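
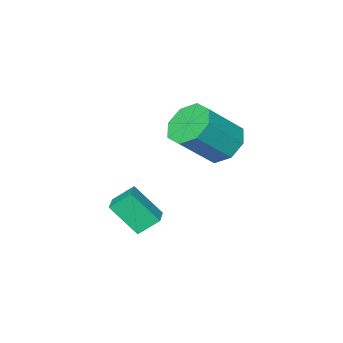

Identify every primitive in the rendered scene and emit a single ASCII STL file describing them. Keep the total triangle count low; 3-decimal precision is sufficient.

solid 
facet normal -0.696 -0.689 -0.203
outer loop
vertex 2.542 2.22 -1.63
vertex 1.946 3.193 -2.891
vertex 3.232 1.731 -2.334
endloop
endfacet
facet normal 0.351 -0.572 0.741
outer loop
vertex 3.934 2.427 -2.129
vertex 2.542 2.22 -1.63
vertex 3.232 1.731 -2.334
endloop
endfacet
facet normal -0.696 -0.689 -0.202
outer loop
vertex 3.232 1.731 -2.334
vertex 1.946 3.193 -2.891
vertex 2.635 2.703 -3.594
endloop
endfacet
facet normal 0.627 -0.444 -0.640
outer loop
vertex 2.635 2.703 -3.594
vertex 3.934 2.427 -2.129
vertex 3.232 1.731 -2.334
endloop
endfacet
facet normal -0.627 0.444 0.639
outer loop
vertex 2.542 2.22 -1.63
vertex 2.648 3.889 -2.686
vertex 1.946 3.193 -2.891
endloop
endfacet
facet normal 0.351 -0.571 0.742
outer loop
vertex 3.245 2.917 -1.426
vertex 2.542 2.22 -1.63
vertex 3.934 2.427 -2.129
endloop
endfacet
facet normal -0.627 0.445 0.640
outer loop
vertex 3.245 2.917 -1.426
vertex 2.648 3.889 -2.686
vertex 2.542 2.22 -1.63
endloop
endfacet
facet normal -0.350 0.572 -0.742
outer loop
vertex 1.946 3.193 -2.891
vertex 2.648 3.889 -2.686
vertex 2.635 2.703 -3.594
endloop
endfacet
facet normal 0.627 -0.445 -0.640
outer loop
vertex 3.338 3.4 -3.39
vertex 3.934 2.427 -2.129
vertex 2.635 2.703 -3.594
endloop
endfacet
facet normal -0.351 0.572 -0.741
outer loop
vertex 2.635 2.703 -3.594
vertex 2.648 3.889 -2.686
vertex 3.338 3.4 -3.39
endloop
endfacet
facet normal 0.696 0.689 0.202
outer loop
vertex 3.338 3.4 -3.39
vertex 3.245 2.917 -1.426
vertex 3.934 2.427 -2.129
endloop
endfacet
facet normal 0.695 0.690 0.203
outer loop
vertex 2.648 3.889 -2.686
vertex 3.245 2.917 -1.426
vertex 3.338 3.4 -3.39
endloop
endfacet
facet normal -0.696 0.148 -0.702
outer loop
vertex 0.443 4.429 -0.119
vertex -0.301 4.064 0.542
vertex 0.113 5.018 0.332
endloop
endfacet
facet normal 0.591 0.672 -0.445
outer loop
vertex 0.443 4.429 -0.119
vertex 0.113 5.018 0.332
vertex 1.905 4.121 1.357
endloop
endfacet
facet normal 0.591 0.673 -0.444
outer loop
vertex 1.905 4.121 1.357
vertex 0.113 5.018 0.332
vertex 1.574 4.709 1.808
endloop
endfacet
facet normal 0.696 -0.147 0.703
outer loop
vertex 1.905 4.121 1.357
vertex 1.574 4.709 1.808
vertex 1.161 3.756 2.018
endloop
endfacet
facet normal -0.696 0.148 -0.702
outer loop
vertex 0.113 5.018 0.332
vertex -0.301 4.064 0.542
vertex -0.46 5.047 0.906
endloop
endfacet
facet normal 0.129 0.988 0.079
outer loop
vertex 0.113 5.018 0.332
vertex -0.46 5.047 0.906
vertex 1.574 4.709 1.808
endloop
endfacet
facet normal 0.129 0.988 0.079
outer loop
vertex 1.574 4.709 1.808
vertex -0.46 5.047 0.906
vertex 1.002 4.738 2.381
endloop
endfacet
facet normal 0.696 -0.147 0.703
outer loop
vertex 1.574 4.709 1.808
vertex 1.002 4.738 2.381
vertex 1.161 3.756 2.018
endloop
endfacet
facet normal -0.696 0.148 -0.703
outer loop
vertex -0.46 5.047 0.906
vertex -0.301 4.064 0.542
vertex -0.94 4.501 1.266
endloop
endfacet
facet normal -0.408 0.725 0.556
outer loop
vertex -0.46 5.047 0.906
vertex -0.94 4.501 1.266
vertex 1.002 4.738 2.381
endloop
endfacet
facet normal -0.407 0.725 0.555
outer loop
vertex 1.002 4.738 2.381
vertex -0.94 4.501 1.266
vertex 0.522 4.192 2.742
endloop
endfacet
facet normal 0.696 -0.147 0.703
outer loop
vertex 1.002 4.738 2.381
vertex 0.522 4.192 2.742
vertex 1.161 3.756 2.018
endloop
endfacet
facet normal -0.696 0.146 -0.703
outer loop
vertex -0.94 4.501 1.266
vertex -0.301 4.064 0.542
vertex -1.045 3.699 1.203
endloop
endfacet
facet normal -0.706 0.037 0.707
outer loop
vertex -0.94 4.501 1.266
vertex -1.045 3.699 1.203
vertex 0.522 4.192 2.742
endloop
endfacet
facet normal -0.706 0.037 0.707
outer loop
vertex 0.522 4.192 2.742
vertex -1.045 3.699 1.203
vertex 0.417 3.391 2.679
endloop
endfacet
facet normal 0.696 -0.147 0.703
outer loop
vertex 0.522 4.192 2.742
vertex 0.417 3.391 2.679
vertex 1.161 3.756 2.018
endloop
endfacet
facet normal -0.696 0.147 -0.703
outer loop
vertex -1.045 3.699 1.203
vertex -0.301 4.064 0.542
vertex -0.714 3.111 0.752
endloop
endfacet
facet normal -0.591 -0.673 0.445
outer loop
vertex -1.045 3.699 1.203
vertex -0.714 3.111 0.752
vertex 0.417 3.391 2.679
endloop
endfacet
facet normal -0.592 -0.672 0.445
outer loop
vertex 0.417 3.391 2.679
vertex -0.714 3.111 0.752
vertex 0.747 2.802 2.228
endloop
endfacet
facet normal 0.696 -0.148 0.702
outer loop
vertex 0.417 3.391 2.679
vertex 0.747 2.802 2.228
vertex 1.161 3.756 2.018
endloop
endfacet
facet normal -0.696 0.147 -0.703
outer loop
vertex -0.714 3.111 0.752
vertex -0.301 4.064 0.542
vertex -0.142 3.082 0.179
endloop
endfacet
facet normal -0.129 -0.988 -0.079
outer loop
vertex -0.714 3.111 0.752
vertex -0.142 3.082 0.179
vertex 0.747 2.802 2.228
endloop
endfacet
facet normal -0.129 -0.988 -0.079
outer loop
vertex 0.747 2.802 2.228
vertex -0.142 3.082 0.179
vertex 1.32 2.773 1.654
endloop
endfacet
facet normal 0.696 -0.148 0.702
outer loop
vertex 0.747 2.802 2.228
vertex 1.32 2.773 1.654
vertex 1.161 3.756 2.018
endloop
endfacet
facet normal -0.696 0.147 -0.703
outer loop
vertex -0.142 3.082 0.179
vertex -0.301 4.064 0.542
vertex 0.338 3.628 -0.182
endloop
endfacet
facet normal 0.407 -0.725 -0.555
outer loop
vertex -0.142 3.082 0.179
vertex 0.338 3.628 -0.182
vertex 1.32 2.773 1.654
endloop
endfacet
facet normal 0.408 -0.725 -0.556
outer loop
vertex 1.32 2.773 1.654
vertex 0.338 3.628 -0.182
vertex 1.8 3.319 1.294
endloop
endfacet
facet normal 0.696 -0.148 0.703
outer loop
vertex 1.32 2.773 1.654
vertex 1.8 3.319 1.294
vertex 1.161 3.756 2.018
endloop
endfacet
facet normal -0.696 0.147 -0.703
outer loop
vertex 0.338 3.628 -0.182
vertex -0.301 4.064 0.542
vertex 0.443 4.429 -0.119
endloop
endfacet
facet normal 0.706 -0.037 -0.707
outer loop
vertex 0.338 3.628 -0.182
vertex 0.443 4.429 -0.119
vertex 1.8 3.319 1.294
endloop
endfacet
facet normal 0.706 -0.037 -0.707
outer loop
vertex 1.8 3.319 1.294
vertex 0.443 4.429 -0.119
vertex 1.905 4.121 1.357
endloop
endfacet
facet normal 0.696 -0.146 0.703
outer loop
vertex 1.8 3.319 1.294
vertex 1.905 4.121 1.357
vertex 1.161 3.756 2.018
endloop
endfacet

endsolid


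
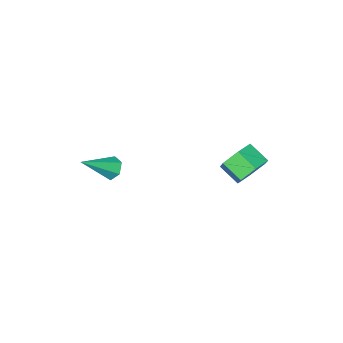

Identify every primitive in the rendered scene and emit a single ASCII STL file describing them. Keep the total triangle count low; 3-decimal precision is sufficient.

solid 
facet normal -0.826 0.099 -0.555
outer loop
vertex 1.644 -3.078 -4.009
vertex 1.323 -2.761 -3.474
vertex 1.682 -2.382 -3.941
endloop
endfacet
facet normal 0.776 0.019 -0.631
outer loop
vertex 1.644 -3.078 -4.009
vertex 1.682 -2.382 -3.941
vertex 2.977 -2.959 -2.366
endloop
endfacet
facet normal -0.826 0.100 -0.554
outer loop
vertex 1.682 -2.382 -3.941
vertex 1.323 -2.761 -3.474
vertex 1.361 -2.065 -3.405
endloop
endfacet
facet normal 0.552 0.819 -0.154
outer loop
vertex 1.682 -2.382 -3.941
vertex 1.361 -2.065 -3.405
vertex 2.977 -2.959 -2.366
endloop
endfacet
facet normal -0.827 0.100 -0.553
outer loop
vertex 1.361 -2.065 -3.405
vertex 1.323 -2.761 -3.474
vertex 1.003 -2.443 -2.938
endloop
endfacet
facet normal 0.017 0.771 0.637
outer loop
vertex 1.361 -2.065 -3.405
vertex 1.003 -2.443 -2.938
vertex 2.977 -2.959 -2.366
endloop
endfacet
facet normal -0.827 0.100 -0.553
outer loop
vertex 1.003 -2.443 -2.938
vertex 1.323 -2.761 -3.474
vertex 0.965 -3.139 -3.007
endloop
endfacet
facet normal -0.296 -0.078 0.952
outer loop
vertex 1.003 -2.443 -2.938
vertex 0.965 -3.139 -3.007
vertex 2.977 -2.959 -2.366
endloop
endfacet
facet normal -0.827 0.099 -0.553
outer loop
vertex 0.965 -3.139 -3.007
vertex 1.323 -2.761 -3.474
vertex 1.285 -3.456 -3.542
endloop
endfacet
facet normal -0.073 -0.877 0.476
outer loop
vertex 0.965 -3.139 -3.007
vertex 1.285 -3.456 -3.542
vertex 2.977 -2.959 -2.366
endloop
endfacet
facet normal -0.826 0.099 -0.555
outer loop
vertex 1.285 -3.456 -3.542
vertex 1.323 -2.761 -3.474
vertex 1.644 -3.078 -4.009
endloop
endfacet
facet normal 0.463 -0.829 -0.315
outer loop
vertex 1.285 -3.456 -3.542
vertex 1.644 -3.078 -4.009
vertex 2.977 -2.959 -2.366
endloop
endfacet
facet normal -0.253 0.815 -0.522
outer loop
vertex -3.414 1.021 -4.116
vertex -4.123 1.255 -3.407
vertex -3.162 1.614 -3.312
endloop
endfacet
facet normal 0.936 0.070 -0.345
outer loop
vertex -3.414 1.021 -4.116
vertex -3.162 1.614 -3.312
vertex -3.087 -0.03 -3.442
endloop
endfacet
facet normal 0.936 0.070 -0.344
outer loop
vertex -3.087 -0.03 -3.442
vertex -3.162 1.614 -3.312
vertex -2.836 0.564 -2.638
endloop
endfacet
facet normal 0.252 -0.814 0.523
outer loop
vertex -3.087 -0.03 -3.442
vertex -2.836 0.564 -2.638
vertex -3.797 0.205 -2.733
endloop
endfacet
facet normal -0.252 0.814 -0.523
outer loop
vertex -3.162 1.614 -3.312
vertex -4.123 1.255 -3.407
vertex -3.872 1.849 -2.603
endloop
endfacet
facet normal 0.679 0.534 0.503
outer loop
vertex -3.162 1.614 -3.312
vertex -3.872 1.849 -2.603
vertex -2.836 0.564 -2.638
endloop
endfacet
facet normal 0.679 0.534 0.504
outer loop
vertex -2.836 0.564 -2.638
vertex -3.872 1.849 -2.603
vertex -3.546 0.798 -1.93
endloop
endfacet
facet normal 0.253 -0.814 0.522
outer loop
vertex -2.836 0.564 -2.638
vertex -3.546 0.798 -1.93
vertex -3.797 0.205 -2.733
endloop
endfacet
facet normal -0.252 0.814 -0.523
outer loop
vertex -3.872 1.849 -2.603
vertex -4.123 1.255 -3.407
vertex -4.833 1.49 -2.698
endloop
endfacet
facet normal -0.257 0.463 0.848
outer loop
vertex -3.872 1.849 -2.603
vertex -4.833 1.49 -2.698
vertex -3.546 0.798 -1.93
endloop
endfacet
facet normal -0.257 0.464 0.848
outer loop
vertex -3.546 0.798 -1.93
vertex -4.833 1.49 -2.698
vertex -4.506 0.439 -2.024
endloop
endfacet
facet normal 0.253 -0.814 0.522
outer loop
vertex -3.546 0.798 -1.93
vertex -4.506 0.439 -2.024
vertex -3.797 0.205 -2.733
endloop
endfacet
facet normal -0.252 0.814 -0.523
outer loop
vertex -4.833 1.49 -2.698
vertex -4.123 1.255 -3.407
vertex -5.084 0.896 -3.502
endloop
endfacet
facet normal -0.936 -0.070 0.344
outer loop
vertex -4.833 1.49 -2.698
vertex -5.084 0.896 -3.502
vertex -4.506 0.439 -2.024
endloop
endfacet
facet normal -0.936 -0.069 0.345
outer loop
vertex -4.506 0.439 -2.024
vertex -5.084 0.896 -3.502
vertex -4.758 -0.154 -2.828
endloop
endfacet
facet normal 0.253 -0.815 0.522
outer loop
vertex -4.506 0.439 -2.024
vertex -4.758 -0.154 -2.828
vertex -3.797 0.205 -2.733
endloop
endfacet
facet normal -0.253 0.814 -0.522
outer loop
vertex -5.084 0.896 -3.502
vertex -4.123 1.255 -3.407
vertex -4.374 0.662 -4.21
endloop
endfacet
facet normal -0.679 -0.534 -0.504
outer loop
vertex -5.084 0.896 -3.502
vertex -4.374 0.662 -4.21
vertex -4.758 -0.154 -2.828
endloop
endfacet
facet normal -0.680 -0.533 -0.504
outer loop
vertex -4.758 -0.154 -2.828
vertex -4.374 0.662 -4.21
vertex -4.048 -0.389 -3.537
endloop
endfacet
facet normal 0.252 -0.814 0.523
outer loop
vertex -4.758 -0.154 -2.828
vertex -4.048 -0.389 -3.537
vertex -3.797 0.205 -2.733
endloop
endfacet
facet normal -0.253 0.814 -0.522
outer loop
vertex -4.374 0.662 -4.21
vertex -4.123 1.255 -3.407
vertex -3.414 1.021 -4.116
endloop
endfacet
facet normal 0.256 -0.464 -0.848
outer loop
vertex -4.374 0.662 -4.21
vertex -3.414 1.021 -4.116
vertex -4.048 -0.389 -3.537
endloop
endfacet
facet normal 0.257 -0.464 -0.848
outer loop
vertex -4.048 -0.389 -3.537
vertex -3.414 1.021 -4.116
vertex -3.087 -0.03 -3.442
endloop
endfacet
facet normal 0.252 -0.814 0.523
outer loop
vertex -4.048 -0.389 -3.537
vertex -3.087 -0.03 -3.442
vertex -3.797 0.205 -2.733
endloop
endfacet

endsolid


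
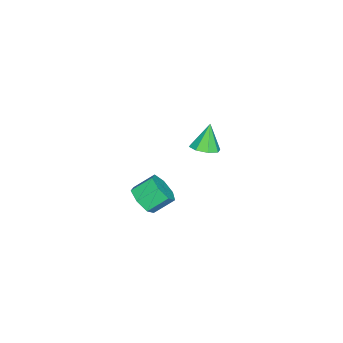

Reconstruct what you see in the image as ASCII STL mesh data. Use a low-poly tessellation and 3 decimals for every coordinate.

solid 
facet normal 0.426 -0.033 -0.904
outer loop
vertex 2.528 0.411 2.163
vertex 1.904 0.016 1.883
vertex 2.098 0.778 1.947
endloop
endfacet
facet normal 0.320 0.730 0.604
outer loop
vertex 2.528 0.411 2.163
vertex 2.098 0.778 1.947
vertex 1.256 0.064 3.257
endloop
endfacet
facet normal 0.426 -0.033 -0.904
outer loop
vertex 2.098 0.778 1.947
vertex 1.904 0.016 1.883
vertex 1.555 0.699 1.694
endloop
endfacet
facet normal -0.279 0.907 0.315
outer loop
vertex 2.098 0.778 1.947
vertex 1.555 0.699 1.694
vertex 1.256 0.064 3.257
endloop
endfacet
facet normal 0.425 -0.033 -0.904
outer loop
vertex 1.555 0.699 1.694
vertex 1.904 0.016 1.883
vertex 1.216 0.219 1.552
endloop
endfacet
facet normal -0.824 0.561 0.070
outer loop
vertex 1.555 0.699 1.694
vertex 1.216 0.219 1.552
vertex 1.256 0.064 3.257
endloop
endfacet
facet normal 0.426 -0.032 -0.904
outer loop
vertex 1.216 0.219 1.552
vertex 1.904 0.016 1.883
vertex 1.28 -0.38 1.603
endloop
endfacet
facet normal -0.994 -0.105 0.014
outer loop
vertex 1.216 0.219 1.552
vertex 1.28 -0.38 1.603
vertex 1.256 0.064 3.257
endloop
endfacet
facet normal 0.426 -0.032 -0.904
outer loop
vertex 1.28 -0.38 1.603
vertex 1.904 0.016 1.883
vertex 1.709 -0.747 1.818
endloop
endfacet
facet normal -0.690 -0.702 0.178
outer loop
vertex 1.28 -0.38 1.603
vertex 1.709 -0.747 1.818
vertex 1.256 0.064 3.257
endloop
endfacet
facet normal 0.426 -0.032 -0.904
outer loop
vertex 1.709 -0.747 1.818
vertex 1.904 0.016 1.883
vertex 2.252 -0.668 2.071
endloop
endfacet
facet normal -0.090 -0.879 0.467
outer loop
vertex 1.709 -0.747 1.818
vertex 2.252 -0.668 2.071
vertex 1.256 0.064 3.257
endloop
endfacet
facet normal 0.426 -0.032 -0.904
outer loop
vertex 2.252 -0.668 2.071
vertex 1.904 0.016 1.883
vertex 2.591 -0.188 2.214
endloop
endfacet
facet normal 0.456 -0.534 0.712
outer loop
vertex 2.252 -0.668 2.071
vertex 2.591 -0.188 2.214
vertex 1.256 0.064 3.257
endloop
endfacet
facet normal 0.426 -0.032 -0.904
outer loop
vertex 2.591 -0.188 2.214
vertex 1.904 0.016 1.883
vertex 2.528 0.411 2.163
endloop
endfacet
facet normal 0.626 0.131 0.769
outer loop
vertex 2.591 -0.188 2.214
vertex 2.528 0.411 2.163
vertex 1.256 0.064 3.257
endloop
endfacet
facet normal 0.458 -0.665 -0.591
outer loop
vertex 1.65 -3.713 -3.822
vertex 0.878 -3.722 -4.41
vertex 1.66 -3.15 -4.448
endloop
endfacet
facet normal 0.889 0.333 0.314
outer loop
vertex 1.65 -3.713 -3.822
vertex 1.66 -3.15 -4.448
vertex 1.014 -2.788 -3.002
endloop
endfacet
facet normal 0.889 0.334 0.314
outer loop
vertex 1.014 -2.788 -3.002
vertex 1.66 -3.15 -4.448
vertex 1.024 -2.226 -3.628
endloop
endfacet
facet normal -0.458 0.665 0.590
outer loop
vertex 1.014 -2.788 -3.002
vertex 1.024 -2.226 -3.628
vertex 0.242 -2.798 -3.59
endloop
endfacet
facet normal 0.458 -0.665 -0.590
outer loop
vertex 1.66 -3.15 -4.448
vertex 0.878 -3.722 -4.41
vertex 1.082 -3.018 -5.045
endloop
endfacet
facet normal 0.564 0.730 -0.385
outer loop
vertex 1.66 -3.15 -4.448
vertex 1.082 -3.018 -5.045
vertex 1.024 -2.226 -3.628
endloop
endfacet
facet normal 0.564 0.730 -0.385
outer loop
vertex 1.024 -2.226 -3.628
vertex 1.082 -3.018 -5.045
vertex 0.446 -2.094 -4.225
endloop
endfacet
facet normal -0.458 0.665 0.590
outer loop
vertex 1.024 -2.226 -3.628
vertex 0.446 -2.094 -4.225
vertex 0.242 -2.798 -3.59
endloop
endfacet
facet normal 0.458 -0.665 -0.590
outer loop
vertex 1.082 -3.018 -5.045
vertex 0.878 -3.722 -4.41
vertex 0.35 -3.416 -5.164
endloop
endfacet
facet normal -0.185 0.578 -0.795
outer loop
vertex 1.082 -3.018 -5.045
vertex 0.35 -3.416 -5.164
vertex 0.446 -2.094 -4.225
endloop
endfacet
facet normal -0.185 0.578 -0.795
outer loop
vertex 0.446 -2.094 -4.225
vertex 0.35 -3.416 -5.164
vertex -0.286 -2.492 -4.344
endloop
endfacet
facet normal -0.458 0.665 0.590
outer loop
vertex 0.446 -2.094 -4.225
vertex -0.286 -2.492 -4.344
vertex 0.242 -2.798 -3.59
endloop
endfacet
facet normal 0.458 -0.665 -0.590
outer loop
vertex 0.35 -3.416 -5.164
vertex 0.878 -3.722 -4.41
vertex 0.016 -4.045 -4.715
endloop
endfacet
facet normal -0.796 -0.010 -0.606
outer loop
vertex 0.35 -3.416 -5.164
vertex 0.016 -4.045 -4.715
vertex -0.286 -2.492 -4.344
endloop
endfacet
facet normal -0.796 -0.010 -0.606
outer loop
vertex -0.286 -2.492 -4.344
vertex 0.016 -4.045 -4.715
vertex -0.62 -3.12 -3.895
endloop
endfacet
facet normal -0.457 0.665 0.590
outer loop
vertex -0.286 -2.492 -4.344
vertex -0.62 -3.12 -3.895
vertex 0.242 -2.798 -3.59
endloop
endfacet
facet normal 0.458 -0.666 -0.589
outer loop
vertex 0.016 -4.045 -4.715
vertex 0.878 -3.722 -4.41
vertex 0.33 -4.43 -4.036
endloop
endfacet
facet normal -0.807 -0.589 0.039
outer loop
vertex 0.016 -4.045 -4.715
vertex 0.33 -4.43 -4.036
vertex -0.62 -3.12 -3.895
endloop
endfacet
facet normal -0.807 -0.589 0.038
outer loop
vertex -0.62 -3.12 -3.895
vertex 0.33 -4.43 -4.036
vertex -0.306 -3.506 -3.216
endloop
endfacet
facet normal -0.457 0.666 0.590
outer loop
vertex -0.62 -3.12 -3.895
vertex -0.306 -3.506 -3.216
vertex 0.242 -2.798 -3.59
endloop
endfacet
facet normal 0.456 -0.665 -0.591
outer loop
vertex 0.33 -4.43 -4.036
vertex 0.878 -3.722 -4.41
vertex 1.058 -4.283 -3.639
endloop
endfacet
facet normal -0.210 -0.726 0.655
outer loop
vertex 0.33 -4.43 -4.036
vertex 1.058 -4.283 -3.639
vertex -0.306 -3.506 -3.216
endloop
endfacet
facet normal -0.210 -0.725 0.655
outer loop
vertex -0.306 -3.506 -3.216
vertex 1.058 -4.283 -3.639
vertex 0.422 -3.358 -2.819
endloop
endfacet
facet normal -0.457 0.665 0.590
outer loop
vertex -0.306 -3.506 -3.216
vertex 0.422 -3.358 -2.819
vertex 0.242 -2.798 -3.59
endloop
endfacet
facet normal 0.458 -0.665 -0.591
outer loop
vertex 1.058 -4.283 -3.639
vertex 0.878 -3.722 -4.41
vertex 1.65 -3.713 -3.822
endloop
endfacet
facet normal 0.544 -0.315 0.778
outer loop
vertex 1.058 -4.283 -3.639
vertex 1.65 -3.713 -3.822
vertex 0.422 -3.358 -2.819
endloop
endfacet
facet normal 0.544 -0.315 0.778
outer loop
vertex 0.422 -3.358 -2.819
vertex 1.65 -3.713 -3.822
vertex 1.014 -2.788 -3.002
endloop
endfacet
facet normal -0.458 0.665 0.590
outer loop
vertex 0.422 -3.358 -2.819
vertex 1.014 -2.788 -3.002
vertex 0.242 -2.798 -3.59
endloop
endfacet

endsolid


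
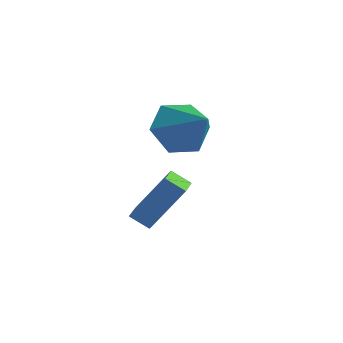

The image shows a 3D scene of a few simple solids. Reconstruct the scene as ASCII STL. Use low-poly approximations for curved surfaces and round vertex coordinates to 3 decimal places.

solid 
facet normal -0.772 -0.355 0.527
outer loop
vertex -2.442 -1.149 -0.266
vertex -2.947 -0.359 -0.474
vertex -3.167 -2.051 -1.934
endloop
endfacet
facet normal 0.525 -0.823 0.217
outer loop
vertex -2.533 -1.761 -2.366
vertex -2.442 -1.149 -0.266
vertex -3.167 -2.051 -1.934
endloop
endfacet
facet normal -0.773 -0.354 0.527
outer loop
vertex -3.167 -2.051 -1.934
vertex -2.947 -0.359 -0.474
vertex -3.671 -1.261 -2.142
endloop
endfacet
facet normal -0.357 -0.444 -0.822
outer loop
vertex -3.671 -1.261 -2.142
vertex -2.533 -1.761 -2.366
vertex -3.167 -2.051 -1.934
endloop
endfacet
facet normal 0.357 0.444 0.822
outer loop
vertex -2.442 -1.149 -0.266
vertex -2.313 -0.069 -0.906
vertex -2.947 -0.359 -0.474
endloop
endfacet
facet normal 0.525 -0.823 0.217
outer loop
vertex -1.809 -0.859 -0.698
vertex -2.442 -1.149 -0.266
vertex -2.533 -1.761 -2.366
endloop
endfacet
facet normal 0.357 0.444 0.822
outer loop
vertex -1.809 -0.859 -0.698
vertex -2.313 -0.069 -0.906
vertex -2.442 -1.149 -0.266
endloop
endfacet
facet normal -0.525 0.823 -0.217
outer loop
vertex -2.947 -0.359 -0.474
vertex -2.313 -0.069 -0.906
vertex -3.671 -1.261 -2.142
endloop
endfacet
facet normal -0.357 -0.445 -0.822
outer loop
vertex -3.038 -0.971 -2.574
vertex -2.533 -1.761 -2.366
vertex -3.671 -1.261 -2.142
endloop
endfacet
facet normal -0.525 0.823 -0.217
outer loop
vertex -3.671 -1.261 -2.142
vertex -2.313 -0.069 -0.906
vertex -3.038 -0.971 -2.574
endloop
endfacet
facet normal 0.772 0.355 -0.527
outer loop
vertex -3.038 -0.971 -2.574
vertex -1.809 -0.859 -0.698
vertex -2.533 -1.761 -2.366
endloop
endfacet
facet normal 0.772 0.354 -0.527
outer loop
vertex -2.313 -0.069 -0.906
vertex -1.809 -0.859 -0.698
vertex -3.038 -0.971 -2.574
endloop
endfacet
facet normal -0.785 0.134 -0.605
outer loop
vertex -1.928 -0.142 0.784
vertex -2.603 -0.307 1.624
vertex -2.254 0.7 1.394
endloop
endfacet
facet normal 0.841 0.491 -0.229
outer loop
vertex -1.928 -0.142 0.784
vertex -2.254 0.7 1.394
vertex -1.157 -0.553 2.736
endloop
endfacet
facet normal -0.785 0.134 -0.605
outer loop
vertex -2.254 0.7 1.394
vertex -2.603 -0.307 1.624
vertex -2.929 0.535 2.234
endloop
endfacet
facet normal 0.369 0.810 0.455
outer loop
vertex -2.254 0.7 1.394
vertex -2.929 0.535 2.234
vertex -1.157 -0.553 2.736
endloop
endfacet
facet normal -0.786 0.134 -0.604
outer loop
vertex -2.929 0.535 2.234
vertex -2.603 -0.307 1.624
vertex -3.277 -0.472 2.464
endloop
endfacet
facet normal -0.113 0.258 0.959
outer loop
vertex -2.929 0.535 2.234
vertex -3.277 -0.472 2.464
vertex -1.157 -0.553 2.736
endloop
endfacet
facet normal -0.786 0.134 -0.604
outer loop
vertex -3.277 -0.472 2.464
vertex -2.603 -0.307 1.624
vertex -2.951 -1.314 1.854
endloop
endfacet
facet normal -0.124 -0.613 0.780
outer loop
vertex -3.277 -0.472 2.464
vertex -2.951 -1.314 1.854
vertex -1.157 -0.553 2.736
endloop
endfacet
facet normal -0.785 0.133 -0.605
outer loop
vertex -2.951 -1.314 1.854
vertex -2.603 -0.307 1.624
vertex -2.276 -1.149 1.014
endloop
endfacet
facet normal 0.348 -0.932 0.097
outer loop
vertex -2.951 -1.314 1.854
vertex -2.276 -1.149 1.014
vertex -1.157 -0.553 2.736
endloop
endfacet
facet normal -0.785 0.133 -0.605
outer loop
vertex -2.276 -1.149 1.014
vertex -2.603 -0.307 1.624
vertex -1.928 -0.142 0.784
endloop
endfacet
facet normal 0.830 -0.380 -0.408
outer loop
vertex -2.276 -1.149 1.014
vertex -1.928 -0.142 0.784
vertex -1.157 -0.553 2.736
endloop
endfacet

endsolid


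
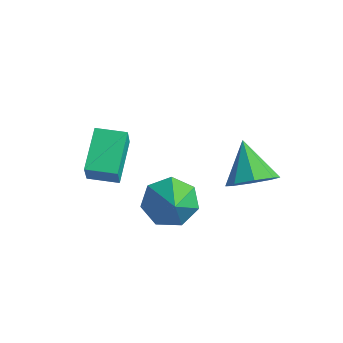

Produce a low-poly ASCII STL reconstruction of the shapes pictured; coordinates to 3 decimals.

solid 
facet normal 0.643 -0.341 -0.685
outer loop
vertex 3.186 1.225 0.037
vertex 2.367 0.957 -0.598
vertex 2.969 1.832 -0.469
endloop
endfacet
facet normal 0.350 0.670 0.654
outer loop
vertex 3.186 1.225 0.037
vertex 2.969 1.832 -0.469
vertex 1.113 1.623 0.738
endloop
endfacet
facet normal 0.643 -0.342 -0.685
outer loop
vertex 2.969 1.832 -0.469
vertex 2.367 0.957 -0.598
vertex 2.4 1.926 -1.05
endloop
endfacet
facet normal -0.004 0.986 0.164
outer loop
vertex 2.969 1.832 -0.469
vertex 2.4 1.926 -1.05
vertex 1.113 1.623 0.738
endloop
endfacet
facet normal 0.644 -0.341 -0.685
outer loop
vertex 2.4 1.926 -1.05
vertex 2.367 0.957 -0.598
vertex 1.812 1.452 -1.367
endloop
endfacet
facet normal -0.527 0.815 -0.241
outer loop
vertex 2.4 1.926 -1.05
vertex 1.812 1.452 -1.367
vertex 1.113 1.623 0.738
endloop
endfacet
facet normal 0.644 -0.342 -0.685
outer loop
vertex 1.812 1.452 -1.367
vertex 2.367 0.957 -0.598
vertex 1.549 0.688 -1.233
endloop
endfacet
facet normal -0.911 0.257 -0.323
outer loop
vertex 1.812 1.452 -1.367
vertex 1.549 0.688 -1.233
vertex 1.113 1.623 0.738
endloop
endfacet
facet normal 0.644 -0.342 -0.684
outer loop
vertex 1.549 0.688 -1.233
vertex 2.367 0.957 -0.598
vertex 1.765 0.082 -0.727
endloop
endfacet
facet normal -0.932 -0.361 -0.035
outer loop
vertex 1.549 0.688 -1.233
vertex 1.765 0.082 -0.727
vertex 1.113 1.623 0.738
endloop
endfacet
facet normal 0.644 -0.342 -0.685
outer loop
vertex 1.765 0.082 -0.727
vertex 2.367 0.957 -0.598
vertex 2.334 -0.012 -0.145
endloop
endfacet
facet normal -0.578 -0.677 0.455
outer loop
vertex 1.765 0.082 -0.727
vertex 2.334 -0.012 -0.145
vertex 1.113 1.623 0.738
endloop
endfacet
facet normal 0.643 -0.342 -0.685
outer loop
vertex 2.334 -0.012 -0.145
vertex 2.367 0.957 -0.598
vertex 2.923 0.461 0.171
endloop
endfacet
facet normal -0.055 -0.506 0.861
outer loop
vertex 2.334 -0.012 -0.145
vertex 2.923 0.461 0.171
vertex 1.113 1.623 0.738
endloop
endfacet
facet normal 0.643 -0.342 -0.685
outer loop
vertex 2.923 0.461 0.171
vertex 2.367 0.957 -0.598
vertex 3.186 1.225 0.037
endloop
endfacet
facet normal 0.329 0.052 0.943
outer loop
vertex 2.923 0.461 0.171
vertex 3.186 1.225 0.037
vertex 1.113 1.623 0.738
endloop
endfacet
facet normal -0.792 -0.607 0.062
outer loop
vertex -1.351 -4.281 0.932
vertex -2.354 -2.869 1.933
vertex -1.82 -3.788 -0.234
endloop
endfacet
facet normal 0.502 -0.706 -0.500
outer loop
vertex -0.806 -3.011 -0.313
vertex -1.351 -4.281 0.932
vertex -1.82 -3.788 -0.234
endloop
endfacet
facet normal -0.792 -0.607 0.062
outer loop
vertex -1.82 -3.788 -0.234
vertex -2.354 -2.869 1.933
vertex -2.823 -2.376 0.767
endloop
endfacet
facet normal -0.347 0.365 -0.864
outer loop
vertex -2.823 -2.376 0.767
vertex -0.806 -3.011 -0.313
vertex -1.82 -3.788 -0.234
endloop
endfacet
facet normal 0.347 -0.365 0.864
outer loop
vertex -1.351 -4.281 0.932
vertex -1.34 -2.092 1.854
vertex -2.354 -2.869 1.933
endloop
endfacet
facet normal 0.502 -0.706 -0.500
outer loop
vertex -0.337 -3.504 0.853
vertex -1.351 -4.281 0.932
vertex -0.806 -3.011 -0.313
endloop
endfacet
facet normal 0.347 -0.365 0.864
outer loop
vertex -0.337 -3.504 0.853
vertex -1.34 -2.092 1.854
vertex -1.351 -4.281 0.932
endloop
endfacet
facet normal -0.502 0.706 0.500
outer loop
vertex -2.354 -2.869 1.933
vertex -1.34 -2.092 1.854
vertex -2.823 -2.376 0.767
endloop
endfacet
facet normal -0.347 0.365 -0.864
outer loop
vertex -1.809 -1.599 0.688
vertex -0.806 -3.011 -0.313
vertex -2.823 -2.376 0.767
endloop
endfacet
facet normal -0.502 0.706 0.500
outer loop
vertex -2.823 -2.376 0.767
vertex -1.34 -2.092 1.854
vertex -1.809 -1.599 0.688
endloop
endfacet
facet normal 0.792 0.607 -0.062
outer loop
vertex -1.809 -1.599 0.688
vertex -0.337 -3.504 0.853
vertex -0.806 -3.011 -0.313
endloop
endfacet
facet normal 0.792 0.607 -0.062
outer loop
vertex -1.34 -2.092 1.854
vertex -0.337 -3.504 0.853
vertex -1.809 -1.599 0.688
endloop
endfacet
facet normal -0.641 0.474 -0.604
outer loop
vertex 3.07 -2.56 0.488
vertex 2.275 -3.261 0.783
vertex 2.549 -2.301 1.245
endloop
endfacet
facet normal 0.769 0.537 0.346
outer loop
vertex 3.07 -2.56 0.488
vertex 2.549 -2.301 1.245
vertex 3.545 -4.199 1.977
endloop
endfacet
facet normal -0.641 0.474 -0.604
outer loop
vertex 2.549 -2.301 1.245
vertex 2.275 -3.261 0.783
vertex 1.821 -2.765 1.654
endloop
endfacet
facet normal 0.206 0.444 0.872
outer loop
vertex 2.549 -2.301 1.245
vertex 1.821 -2.765 1.654
vertex 3.545 -4.199 1.977
endloop
endfacet
facet normal -0.641 0.473 -0.604
outer loop
vertex 1.821 -2.765 1.654
vertex 2.275 -3.261 0.783
vertex 1.436 -3.603 1.406
endloop
endfacet
facet normal -0.296 -0.143 0.944
outer loop
vertex 1.821 -2.765 1.654
vertex 1.436 -3.603 1.406
vertex 3.545 -4.199 1.977
endloop
endfacet
facet normal -0.641 0.474 -0.603
outer loop
vertex 1.436 -3.603 1.406
vertex 2.275 -3.261 0.783
vertex 1.682 -4.183 0.689
endloop
endfacet
facet normal -0.359 -0.782 0.509
outer loop
vertex 1.436 -3.603 1.406
vertex 1.682 -4.183 0.689
vertex 3.545 -4.199 1.977
endloop
endfacet
facet normal -0.641 0.474 -0.604
outer loop
vertex 1.682 -4.183 0.689
vertex 2.275 -3.261 0.783
vertex 2.375 -4.069 0.043
endloop
endfacet
facet normal 0.065 -0.992 -0.106
outer loop
vertex 1.682 -4.183 0.689
vertex 2.375 -4.069 0.043
vertex 3.545 -4.199 1.977
endloop
endfacet
facet normal -0.642 0.473 -0.603
outer loop
vertex 2.375 -4.069 0.043
vertex 2.275 -3.261 0.783
vertex 2.992 -3.347 -0.047
endloop
endfacet
facet normal 0.656 -0.615 -0.438
outer loop
vertex 2.375 -4.069 0.043
vertex 2.992 -3.347 -0.047
vertex 3.545 -4.199 1.977
endloop
endfacet
facet normal -0.642 0.474 -0.603
outer loop
vertex 2.992 -3.347 -0.047
vertex 2.275 -3.261 0.783
vertex 3.07 -2.56 0.488
endloop
endfacet
facet normal 0.969 0.065 -0.237
outer loop
vertex 2.992 -3.347 -0.047
vertex 3.07 -2.56 0.488
vertex 3.545 -4.199 1.977
endloop
endfacet

endsolid


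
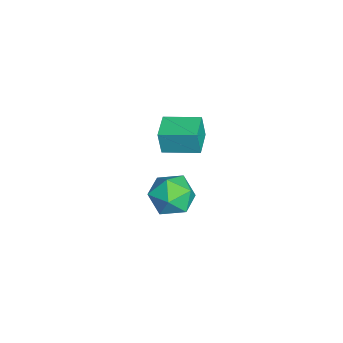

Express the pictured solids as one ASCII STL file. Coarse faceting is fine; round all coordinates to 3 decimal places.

solid 
facet normal -0.610 -0.101 0.786
outer loop
vertex -0.925 0.666 -2.608
vertex -1.023 -0.549 -2.84
vertex -0.127 -0.13 -2.091
endloop
endfacet
facet normal -0.146 0.432 0.890
outer loop
vertex -0.925 0.666 -2.608
vertex -0.127 -0.13 -2.091
vertex 0.281 0.949 -2.547
endloop
endfacet
facet normal -0.230 0.904 0.361
outer loop
vertex -0.925 0.666 -2.608
vertex 0.281 0.949 -2.547
vertex -0.363 1.197 -3.578
endloop
endfacet
facet normal -0.745 0.663 -0.069
outer loop
vertex -0.925 0.666 -2.608
vertex -0.363 1.197 -3.578
vertex -1.169 0.272 -3.759
endloop
endfacet
facet normal -0.980 0.042 0.193
outer loop
vertex -0.925 0.666 -2.608
vertex -1.169 0.272 -3.759
vertex -1.023 -0.549 -2.84
endloop
endfacet
facet normal 0.513 0.162 0.843
outer loop
vertex 0.281 0.949 -2.547
vertex -0.127 -0.13 -2.091
vertex 0.929 -0.092 -2.741
endloop
endfacet
facet normal -0.237 -0.699 0.675
outer loop
vertex -0.127 -0.13 -2.091
vertex -1.023 -0.549 -2.84
vertex 0.123 -1.017 -2.922
endloop
endfacet
facet normal -0.837 -0.468 -0.285
outer loop
vertex -1.023 -0.549 -2.84
vertex -1.169 0.272 -3.759
vertex -0.521 -0.769 -3.953
endloop
endfacet
facet normal -0.456 0.536 -0.710
outer loop
vertex -1.169 0.272 -3.759
vertex -0.363 1.197 -3.578
vertex -0.113 0.31 -4.409
endloop
endfacet
facet normal 0.377 0.926 -0.013
outer loop
vertex -0.363 1.197 -3.578
vertex 0.281 0.949 -2.547
vertex 0.783 0.729 -3.66
endloop
endfacet
facet normal 0.745 -0.663 0.069
outer loop
vertex 0.685 -0.486 -3.892
vertex 0.929 -0.092 -2.741
vertex 0.123 -1.017 -2.922
endloop
endfacet
facet normal 0.230 -0.904 -0.361
outer loop
vertex 0.685 -0.486 -3.892
vertex 0.123 -1.017 -2.922
vertex -0.521 -0.769 -3.953
endloop
endfacet
facet normal 0.146 -0.432 -0.890
outer loop
vertex 0.685 -0.486 -3.892
vertex -0.521 -0.769 -3.953
vertex -0.113 0.31 -4.409
endloop
endfacet
facet normal 0.610 0.101 -0.786
outer loop
vertex 0.685 -0.486 -3.892
vertex -0.113 0.31 -4.409
vertex 0.783 0.729 -3.66
endloop
endfacet
facet normal 0.980 -0.042 -0.193
outer loop
vertex 0.685 -0.486 -3.892
vertex 0.783 0.729 -3.66
vertex 0.929 -0.092 -2.741
endloop
endfacet
facet normal 0.456 -0.536 0.710
outer loop
vertex 0.123 -1.017 -2.922
vertex 0.929 -0.092 -2.741
vertex -0.127 -0.13 -2.091
endloop
endfacet
facet normal -0.377 -0.926 0.013
outer loop
vertex -0.521 -0.769 -3.953
vertex 0.123 -1.017 -2.922
vertex -1.023 -0.549 -2.84
endloop
endfacet
facet normal -0.513 -0.162 -0.843
outer loop
vertex -0.113 0.31 -4.409
vertex -0.521 -0.769 -3.953
vertex -1.169 0.272 -3.759
endloop
endfacet
facet normal 0.237 0.699 -0.675
outer loop
vertex 0.783 0.729 -3.66
vertex -0.113 0.31 -4.409
vertex -0.363 1.197 -3.578
endloop
endfacet
facet normal 0.837 0.468 0.285
outer loop
vertex 0.929 -0.092 -2.741
vertex 0.783 0.729 -3.66
vertex 0.281 0.949 -2.547
endloop
endfacet
facet normal -0.980 0.197 0.007
outer loop
vertex 0.184 -0.299 2.884
vertex 0.528 1.4 3.123
vertex 0.209 -0.13 1.646
endloop
endfacet
facet normal -0.196 -0.971 -0.137
outer loop
vertex 1.552 -0.4 1.637
vertex 0.184 -0.299 2.884
vertex 0.209 -0.13 1.646
endloop
endfacet
facet normal -0.980 0.197 0.007
outer loop
vertex 0.209 -0.13 1.646
vertex 0.528 1.4 3.123
vertex 0.553 1.569 1.885
endloop
endfacet
facet normal 0.021 0.135 -0.991
outer loop
vertex 0.553 1.569 1.885
vertex 1.552 -0.4 1.637
vertex 0.209 -0.13 1.646
endloop
endfacet
facet normal -0.021 -0.135 0.991
outer loop
vertex 0.184 -0.299 2.884
vertex 1.871 1.13 3.114
vertex 0.528 1.4 3.123
endloop
endfacet
facet normal -0.196 -0.971 -0.137
outer loop
vertex 1.527 -0.569 2.875
vertex 0.184 -0.299 2.884
vertex 1.552 -0.4 1.637
endloop
endfacet
facet normal -0.021 -0.135 0.991
outer loop
vertex 1.527 -0.569 2.875
vertex 1.871 1.13 3.114
vertex 0.184 -0.299 2.884
endloop
endfacet
facet normal 0.196 0.971 0.137
outer loop
vertex 0.528 1.4 3.123
vertex 1.871 1.13 3.114
vertex 0.553 1.569 1.885
endloop
endfacet
facet normal 0.021 0.135 -0.991
outer loop
vertex 1.896 1.299 1.876
vertex 1.552 -0.4 1.637
vertex 0.553 1.569 1.885
endloop
endfacet
facet normal 0.196 0.971 0.137
outer loop
vertex 0.553 1.569 1.885
vertex 1.871 1.13 3.114
vertex 1.896 1.299 1.876
endloop
endfacet
facet normal 0.980 -0.197 -0.007
outer loop
vertex 1.896 1.299 1.876
vertex 1.527 -0.569 2.875
vertex 1.552 -0.4 1.637
endloop
endfacet
facet normal 0.980 -0.197 -0.007
outer loop
vertex 1.871 1.13 3.114
vertex 1.527 -0.569 2.875
vertex 1.896 1.299 1.876
endloop
endfacet

endsolid


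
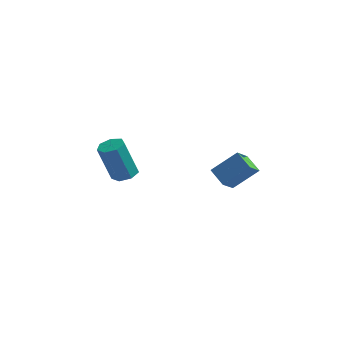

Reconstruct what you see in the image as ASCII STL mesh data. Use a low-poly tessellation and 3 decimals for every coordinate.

solid 
facet normal 0.295 0.098 -0.950
outer loop
vertex -1.18 -1.798 -0.665
vertex -1.658 -1.296 -0.762
vertex -0.994 -1.232 -0.549
endloop
endfacet
facet normal 0.905 -0.348 0.246
outer loop
vertex -1.18 -1.798 -0.665
vertex -0.994 -1.232 -0.549
vertex -1.804 -2.006 1.339
endloop
endfacet
facet normal 0.905 -0.346 0.246
outer loop
vertex -1.804 -2.006 1.339
vertex -0.994 -1.232 -0.549
vertex -1.619 -1.439 1.456
endloop
endfacet
facet normal -0.297 -0.099 0.950
outer loop
vertex -1.804 -2.006 1.339
vertex -1.619 -1.439 1.456
vertex -2.282 -1.504 1.242
endloop
endfacet
facet normal 0.295 0.098 -0.950
outer loop
vertex -0.994 -1.232 -0.549
vertex -1.658 -1.296 -0.762
vertex -1.308 -0.714 -0.593
endloop
endfacet
facet normal 0.803 0.513 0.303
outer loop
vertex -0.994 -1.232 -0.549
vertex -1.308 -0.714 -0.593
vertex -1.619 -1.439 1.456
endloop
endfacet
facet normal 0.803 0.513 0.303
outer loop
vertex -1.619 -1.439 1.456
vertex -1.308 -0.714 -0.593
vertex -1.933 -0.921 1.411
endloop
endfacet
facet normal -0.297 -0.098 0.950
outer loop
vertex -1.619 -1.439 1.456
vertex -1.933 -0.921 1.411
vertex -2.282 -1.504 1.242
endloop
endfacet
facet normal 0.296 0.098 -0.950
outer loop
vertex -1.308 -0.714 -0.593
vertex -1.658 -1.296 -0.762
vertex -1.886 -0.634 -0.765
endloop
endfacet
facet normal 0.097 0.986 0.132
outer loop
vertex -1.308 -0.714 -0.593
vertex -1.886 -0.634 -0.765
vertex -1.933 -0.921 1.411
endloop
endfacet
facet normal 0.096 0.987 0.132
outer loop
vertex -1.933 -0.921 1.411
vertex -1.886 -0.634 -0.765
vertex -2.51 -0.842 1.24
endloop
endfacet
facet normal -0.295 -0.099 0.950
outer loop
vertex -1.933 -0.921 1.411
vertex -2.51 -0.842 1.24
vertex -2.282 -1.504 1.242
endloop
endfacet
facet normal 0.297 0.098 -0.950
outer loop
vertex -1.886 -0.634 -0.765
vertex -1.658 -1.296 -0.762
vertex -2.291 -1.053 -0.935
endloop
endfacet
facet normal -0.683 0.717 -0.138
outer loop
vertex -1.886 -0.634 -0.765
vertex -2.291 -1.053 -0.935
vertex -2.51 -0.842 1.24
endloop
endfacet
facet normal -0.683 0.718 -0.138
outer loop
vertex -2.51 -0.842 1.24
vertex -2.291 -1.053 -0.935
vertex -2.916 -1.261 1.07
endloop
endfacet
facet normal -0.296 -0.099 0.950
outer loop
vertex -2.51 -0.842 1.24
vertex -2.916 -1.261 1.07
vertex -2.282 -1.504 1.242
endloop
endfacet
facet normal 0.297 0.098 -0.950
outer loop
vertex -2.291 -1.053 -0.935
vertex -1.658 -1.296 -0.762
vertex -2.22 -1.655 -0.975
endloop
endfacet
facet normal -0.948 -0.092 -0.305
outer loop
vertex -2.291 -1.053 -0.935
vertex -2.22 -1.655 -0.975
vertex -2.916 -1.261 1.07
endloop
endfacet
facet normal -0.948 -0.093 -0.305
outer loop
vertex -2.916 -1.261 1.07
vertex -2.22 -1.655 -0.975
vertex -2.844 -1.863 1.03
endloop
endfacet
facet normal -0.296 -0.098 0.950
outer loop
vertex -2.916 -1.261 1.07
vertex -2.844 -1.863 1.03
vertex -2.282 -1.504 1.242
endloop
endfacet
facet normal 0.297 0.099 -0.950
outer loop
vertex -2.22 -1.655 -0.975
vertex -1.658 -1.296 -0.762
vertex -1.725 -1.987 -0.855
endloop
endfacet
facet normal -0.499 -0.832 -0.242
outer loop
vertex -2.22 -1.655 -0.975
vertex -1.725 -1.987 -0.855
vertex -2.844 -1.863 1.03
endloop
endfacet
facet normal -0.499 -0.832 -0.241
outer loop
vertex -2.844 -1.863 1.03
vertex -1.725 -1.987 -0.855
vertex -2.35 -2.194 1.15
endloop
endfacet
facet normal -0.296 -0.098 0.950
outer loop
vertex -2.844 -1.863 1.03
vertex -2.35 -2.194 1.15
vertex -2.282 -1.504 1.242
endloop
endfacet
facet normal 0.297 0.099 -0.950
outer loop
vertex -1.725 -1.987 -0.855
vertex -1.658 -1.296 -0.762
vertex -1.18 -1.798 -0.665
endloop
endfacet
facet normal 0.326 -0.945 0.004
outer loop
vertex -1.725 -1.987 -0.855
vertex -1.18 -1.798 -0.665
vertex -2.35 -2.194 1.15
endloop
endfacet
facet normal 0.325 -0.946 0.003
outer loop
vertex -2.35 -2.194 1.15
vertex -1.18 -1.798 -0.665
vertex -1.804 -2.006 1.339
endloop
endfacet
facet normal -0.295 -0.098 0.950
outer loop
vertex -2.35 -2.194 1.15
vertex -1.804 -2.006 1.339
vertex -2.282 -1.504 1.242
endloop
endfacet
facet normal -0.679 -0.354 -0.643
outer loop
vertex 2.791 -2.171 0.9
vertex 3.036 -1.298 0.161
vertex 3.544 -2.775 0.437
endloop
endfacet
facet normal -0.210 -0.746 0.632
outer loop
vertex 4.644 -2.202 1.479
vertex 2.791 -2.171 0.9
vertex 3.544 -2.775 0.437
endloop
endfacet
facet normal -0.679 -0.354 -0.643
outer loop
vertex 3.544 -2.775 0.437
vertex 3.036 -1.298 0.161
vertex 3.789 -1.901 -0.302
endloop
endfacet
facet normal 0.704 -0.563 -0.433
outer loop
vertex 3.789 -1.901 -0.302
vertex 4.644 -2.202 1.479
vertex 3.544 -2.775 0.437
endloop
endfacet
facet normal -0.704 0.564 0.433
outer loop
vertex 2.791 -2.171 0.9
vertex 4.136 -0.725 1.203
vertex 3.036 -1.298 0.161
endloop
endfacet
facet normal -0.210 -0.747 0.631
outer loop
vertex 3.891 -1.599 1.942
vertex 2.791 -2.171 0.9
vertex 4.644 -2.202 1.479
endloop
endfacet
facet normal -0.703 0.563 0.433
outer loop
vertex 3.891 -1.599 1.942
vertex 4.136 -0.725 1.203
vertex 2.791 -2.171 0.9
endloop
endfacet
facet normal 0.209 0.746 -0.632
outer loop
vertex 3.036 -1.298 0.161
vertex 4.136 -0.725 1.203
vertex 3.789 -1.901 -0.302
endloop
endfacet
facet normal 0.703 -0.564 -0.433
outer loop
vertex 4.889 -1.329 0.74
vertex 4.644 -2.202 1.479
vertex 3.789 -1.901 -0.302
endloop
endfacet
facet normal 0.210 0.746 -0.632
outer loop
vertex 3.789 -1.901 -0.302
vertex 4.136 -0.725 1.203
vertex 4.889 -1.329 0.74
endloop
endfacet
facet normal 0.679 0.354 0.643
outer loop
vertex 4.889 -1.329 0.74
vertex 3.891 -1.599 1.942
vertex 4.644 -2.202 1.479
endloop
endfacet
facet normal 0.679 0.354 0.643
outer loop
vertex 4.136 -0.725 1.203
vertex 3.891 -1.599 1.942
vertex 4.889 -1.329 0.74
endloop
endfacet

endsolid


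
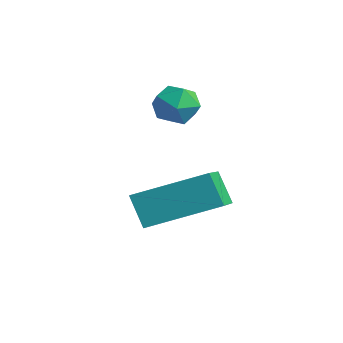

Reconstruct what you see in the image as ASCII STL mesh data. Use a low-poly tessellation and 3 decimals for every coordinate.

solid 
facet normal -0.210 -0.232 0.950
outer loop
vertex 0.358 1.42 0.938
vertex 0.721 0.821 0.872
vertex 1.046 1.407 1.087
endloop
endfacet
facet normal -0.178 0.474 0.863
outer loop
vertex 0.358 1.42 0.938
vertex 1.046 1.407 1.087
vertex 0.773 1.951 0.732
endloop
endfacet
facet normal -0.658 0.657 0.368
outer loop
vertex 0.358 1.42 0.938
vertex 0.773 1.951 0.732
vertex 0.279 1.7 0.296
endloop
endfacet
facet normal -0.987 0.064 0.149
outer loop
vertex 0.358 1.42 0.938
vertex 0.279 1.7 0.296
vertex 0.247 1.001 0.383
endloop
endfacet
facet normal -0.710 -0.486 0.509
outer loop
vertex 0.358 1.42 0.938
vertex 0.247 1.001 0.383
vertex 0.721 0.821 0.872
endloop
endfacet
facet normal 0.471 0.636 0.612
outer loop
vertex 0.773 1.951 0.732
vertex 1.046 1.407 1.087
vertex 1.393 1.679 0.537
endloop
endfacet
facet normal 0.418 -0.508 0.753
outer loop
vertex 1.046 1.407 1.087
vertex 0.721 0.821 0.872
vertex 1.361 0.98 0.624
endloop
endfacet
facet normal -0.391 -0.920 0.040
outer loop
vertex 0.721 0.821 0.872
vertex 0.247 1.001 0.383
vertex 0.867 0.729 0.188
endloop
endfacet
facet normal -0.839 -0.029 -0.544
outer loop
vertex 0.247 1.001 0.383
vertex 0.279 1.7 0.296
vertex 0.594 1.273 -0.167
endloop
endfacet
facet normal -0.306 0.933 -0.191
outer loop
vertex 0.279 1.7 0.296
vertex 0.773 1.951 0.732
vertex 0.919 1.859 0.048
endloop
endfacet
facet normal 0.987 -0.064 -0.149
outer loop
vertex 1.282 1.26 -0.018
vertex 1.393 1.679 0.537
vertex 1.361 0.98 0.624
endloop
endfacet
facet normal 0.658 -0.657 -0.368
outer loop
vertex 1.282 1.26 -0.018
vertex 1.361 0.98 0.624
vertex 0.867 0.729 0.188
endloop
endfacet
facet normal 0.178 -0.474 -0.863
outer loop
vertex 1.282 1.26 -0.018
vertex 0.867 0.729 0.188
vertex 0.594 1.273 -0.167
endloop
endfacet
facet normal 0.210 0.232 -0.950
outer loop
vertex 1.282 1.26 -0.018
vertex 0.594 1.273 -0.167
vertex 0.919 1.859 0.048
endloop
endfacet
facet normal 0.710 0.486 -0.509
outer loop
vertex 1.282 1.26 -0.018
vertex 0.919 1.859 0.048
vertex 1.393 1.679 0.537
endloop
endfacet
facet normal 0.839 0.029 0.544
outer loop
vertex 1.361 0.98 0.624
vertex 1.393 1.679 0.537
vertex 1.046 1.407 1.087
endloop
endfacet
facet normal 0.306 -0.933 0.191
outer loop
vertex 0.867 0.729 0.188
vertex 1.361 0.98 0.624
vertex 0.721 0.821 0.872
endloop
endfacet
facet normal -0.471 -0.636 -0.612
outer loop
vertex 0.594 1.273 -0.167
vertex 0.867 0.729 0.188
vertex 0.247 1.001 0.383
endloop
endfacet
facet normal -0.418 0.508 -0.753
outer loop
vertex 0.919 1.859 0.048
vertex 0.594 1.273 -0.167
vertex 0.279 1.7 0.296
endloop
endfacet
facet normal 0.391 0.920 -0.040
outer loop
vertex 1.393 1.679 0.537
vertex 0.919 1.859 0.048
vertex 0.773 1.951 0.732
endloop
endfacet
facet normal -0.562 -0.012 0.827
outer loop
vertex 2.289 -1.057 -1.395
vertex 3.348 0.521 -0.653
vertex 1.188 0.027 -2.127
endloop
endfacet
facet normal -0.520 -0.773 -0.364
outer loop
vertex 1.772 0.039 -2.987
vertex 2.289 -1.057 -1.395
vertex 1.188 0.027 -2.127
endloop
endfacet
facet normal -0.562 -0.012 0.827
outer loop
vertex 1.188 0.027 -2.127
vertex 3.348 0.521 -0.653
vertex 2.247 1.605 -1.385
endloop
endfacet
facet normal -0.644 0.634 -0.429
outer loop
vertex 2.247 1.605 -1.385
vertex 1.772 0.039 -2.987
vertex 1.188 0.027 -2.127
endloop
endfacet
facet normal 0.644 -0.634 0.429
outer loop
vertex 2.289 -1.057 -1.395
vertex 3.932 0.533 -1.513
vertex 3.348 0.521 -0.653
endloop
endfacet
facet normal -0.520 -0.773 -0.364
outer loop
vertex 2.873 -1.045 -2.255
vertex 2.289 -1.057 -1.395
vertex 1.772 0.039 -2.987
endloop
endfacet
facet normal 0.644 -0.634 0.429
outer loop
vertex 2.873 -1.045 -2.255
vertex 3.932 0.533 -1.513
vertex 2.289 -1.057 -1.395
endloop
endfacet
facet normal 0.520 0.773 0.364
outer loop
vertex 3.348 0.521 -0.653
vertex 3.932 0.533 -1.513
vertex 2.247 1.605 -1.385
endloop
endfacet
facet normal -0.644 0.634 -0.429
outer loop
vertex 2.831 1.617 -2.245
vertex 1.772 0.039 -2.987
vertex 2.247 1.605 -1.385
endloop
endfacet
facet normal 0.520 0.773 0.364
outer loop
vertex 2.247 1.605 -1.385
vertex 3.932 0.533 -1.513
vertex 2.831 1.617 -2.245
endloop
endfacet
facet normal 0.562 0.012 -0.827
outer loop
vertex 2.831 1.617 -2.245
vertex 2.873 -1.045 -2.255
vertex 1.772 0.039 -2.987
endloop
endfacet
facet normal 0.562 0.012 -0.827
outer loop
vertex 3.932 0.533 -1.513
vertex 2.873 -1.045 -2.255
vertex 2.831 1.617 -2.245
endloop
endfacet

endsolid


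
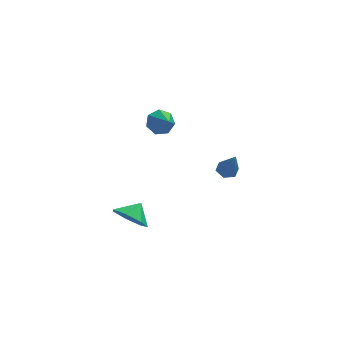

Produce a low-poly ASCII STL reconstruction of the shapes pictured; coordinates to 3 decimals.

solid 
facet normal -0.403 0.779 -0.480
outer loop
vertex 0.595 2.712 0.105
vertex 0.19 2.935 0.807
vertex 0.954 3.169 0.546
endloop
endfacet
facet normal 0.866 -0.424 -0.265
outer loop
vertex 0.595 2.712 0.105
vertex 0.954 3.169 0.546
vertex 0.65 2.045 1.353
endloop
endfacet
facet normal -0.403 0.780 -0.479
outer loop
vertex 0.954 3.169 0.546
vertex 0.19 2.935 0.807
vertex 0.738 3.449 1.184
endloop
endfacet
facet normal 0.944 -0.020 0.328
outer loop
vertex 0.954 3.169 0.546
vertex 0.738 3.449 1.184
vertex 0.65 2.045 1.353
endloop
endfacet
facet normal -0.403 0.780 -0.478
outer loop
vertex 0.738 3.449 1.184
vertex 0.19 2.935 0.807
vertex 0.11 3.341 1.537
endloop
endfacet
facet normal 0.479 0.075 0.875
outer loop
vertex 0.738 3.449 1.184
vertex 0.11 3.341 1.537
vertex 0.65 2.045 1.353
endloop
endfacet
facet normal -0.403 0.781 -0.478
outer loop
vertex 0.11 3.341 1.537
vertex 0.19 2.935 0.807
vertex -0.458 2.928 1.341
endloop
endfacet
facet normal -0.178 -0.211 0.961
outer loop
vertex 0.11 3.341 1.537
vertex -0.458 2.928 1.341
vertex 0.65 2.045 1.353
endloop
endfacet
facet normal -0.404 0.779 -0.480
outer loop
vertex -0.458 2.928 1.341
vertex 0.19 2.935 0.807
vertex -0.537 2.519 0.743
endloop
endfacet
facet normal -0.534 -0.663 0.524
outer loop
vertex -0.458 2.928 1.341
vertex -0.537 2.519 0.743
vertex 0.65 2.045 1.353
endloop
endfacet
facet normal -0.404 0.779 -0.479
outer loop
vertex -0.537 2.519 0.743
vertex 0.19 2.935 0.807
vertex -0.068 2.424 0.193
endloop
endfacet
facet normal -0.319 -0.941 -0.110
outer loop
vertex -0.537 2.519 0.743
vertex -0.068 2.424 0.193
vertex 0.65 2.045 1.353
endloop
endfacet
facet normal -0.402 0.780 -0.480
outer loop
vertex -0.068 2.424 0.193
vertex 0.19 2.935 0.807
vertex 0.595 2.712 0.105
endloop
endfacet
facet normal 0.302 -0.835 -0.460
outer loop
vertex -0.068 2.424 0.193
vertex 0.595 2.712 0.105
vertex 0.65 2.045 1.353
endloop
endfacet
facet normal -0.206 0.524 -0.826
outer loop
vertex 4.115 -2.296 0.5
vertex 3.54 -2.465 0.536
vertex 3.723 -1.963 0.809
endloop
endfacet
facet normal 0.757 0.480 0.444
outer loop
vertex 4.115 -2.296 0.5
vertex 3.723 -1.963 0.809
vertex 3.92 -3.435 2.064
endloop
endfacet
facet normal -0.205 0.524 -0.827
outer loop
vertex 3.723 -1.963 0.809
vertex 3.54 -2.465 0.536
vertex 3.148 -2.131 0.845
endloop
endfacet
facet normal -0.137 0.632 0.763
outer loop
vertex 3.723 -1.963 0.809
vertex 3.148 -2.131 0.845
vertex 3.92 -3.435 2.064
endloop
endfacet
facet normal -0.205 0.524 -0.827
outer loop
vertex 3.148 -2.131 0.845
vertex 3.54 -2.465 0.536
vertex 2.965 -2.633 0.572
endloop
endfacet
facet normal -0.840 0.011 0.543
outer loop
vertex 3.148 -2.131 0.845
vertex 2.965 -2.633 0.572
vertex 3.92 -3.435 2.064
endloop
endfacet
facet normal -0.205 0.525 -0.826
outer loop
vertex 2.965 -2.633 0.572
vertex 3.54 -2.465 0.536
vertex 3.357 -2.966 0.263
endloop
endfacet
facet normal -0.646 -0.763 0.003
outer loop
vertex 2.965 -2.633 0.572
vertex 3.357 -2.966 0.263
vertex 3.92 -3.435 2.064
endloop
endfacet
facet normal -0.205 0.525 -0.826
outer loop
vertex 3.357 -2.966 0.263
vertex 3.54 -2.465 0.536
vertex 3.931 -2.798 0.227
endloop
endfacet
facet normal 0.248 -0.916 -0.316
outer loop
vertex 3.357 -2.966 0.263
vertex 3.931 -2.798 0.227
vertex 3.92 -3.435 2.064
endloop
endfacet
facet normal -0.206 0.525 -0.826
outer loop
vertex 3.931 -2.798 0.227
vertex 3.54 -2.465 0.536
vertex 4.115 -2.296 0.5
endloop
endfacet
facet normal 0.950 -0.296 -0.097
outer loop
vertex 3.931 -2.798 0.227
vertex 4.115 -2.296 0.5
vertex 3.92 -3.435 2.064
endloop
endfacet
facet normal -0.510 -0.578 -0.637
outer loop
vertex -0.682 -5.033 -1.621
vertex -1.27 -4.218 -1.89
vertex -0.376 -4.54 -2.313
endloop
endfacet
facet normal 0.932 -0.086 0.351
outer loop
vertex -0.682 -5.033 -1.621
vertex -0.376 -4.54 -2.313
vertex -0.71 -3.582 -1.19
endloop
endfacet
facet normal -0.510 -0.580 -0.636
outer loop
vertex -0.376 -4.54 -2.313
vertex -1.27 -4.218 -1.89
vertex -0.744 -3.806 -2.687
endloop
endfacet
facet normal 0.907 0.413 -0.082
outer loop
vertex -0.376 -4.54 -2.313
vertex -0.744 -3.806 -2.687
vertex -0.71 -3.582 -1.19
endloop
endfacet
facet normal -0.510 -0.579 -0.636
outer loop
vertex -0.744 -3.806 -2.687
vertex -1.27 -4.218 -1.89
vertex -1.508 -3.382 -2.461
endloop
endfacet
facet normal 0.448 0.883 -0.142
outer loop
vertex -0.744 -3.806 -2.687
vertex -1.508 -3.382 -2.461
vertex -0.71 -3.582 -1.19
endloop
endfacet
facet normal -0.509 -0.580 -0.636
outer loop
vertex -1.508 -3.382 -2.461
vertex -1.27 -4.218 -1.89
vertex -2.093 -3.588 -1.805
endloop
endfacet
facet normal -0.100 0.971 0.216
outer loop
vertex -1.508 -3.382 -2.461
vertex -2.093 -3.588 -1.805
vertex -0.71 -3.582 -1.19
endloop
endfacet
facet normal -0.509 -0.579 -0.637
outer loop
vertex -2.093 -3.588 -1.805
vertex -1.27 -4.218 -1.89
vertex -2.059 -4.269 -1.214
endloop
endfacet
facet normal -0.324 0.611 0.722
outer loop
vertex -2.093 -3.588 -1.805
vertex -2.059 -4.269 -1.214
vertex -0.71 -3.582 -1.19
endloop
endfacet
facet normal -0.509 -0.578 -0.638
outer loop
vertex -2.059 -4.269 -1.214
vertex -1.27 -4.218 -1.89
vertex -1.431 -4.912 -1.132
endloop
endfacet
facet normal -0.055 0.073 0.996
outer loop
vertex -2.059 -4.269 -1.214
vertex -1.431 -4.912 -1.132
vertex -0.71 -3.582 -1.19
endloop
endfacet
facet normal -0.510 -0.578 -0.637
outer loop
vertex -1.431 -4.912 -1.132
vertex -1.27 -4.218 -1.89
vertex -0.682 -5.033 -1.621
endloop
endfacet
facet normal 0.504 -0.237 0.831
outer loop
vertex -1.431 -4.912 -1.132
vertex -0.682 -5.033 -1.621
vertex -0.71 -3.582 -1.19
endloop
endfacet

endsolid


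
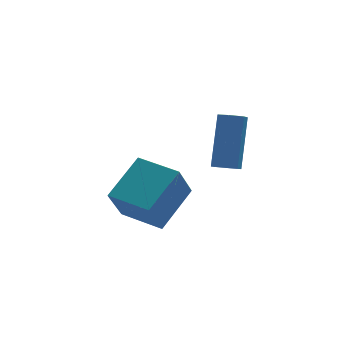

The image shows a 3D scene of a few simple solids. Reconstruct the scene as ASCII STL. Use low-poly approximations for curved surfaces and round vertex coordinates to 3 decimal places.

solid 
facet normal -0.366 -0.361 0.858
outer loop
vertex 0.58 3.153 -2.145
vertex -0.489 4.446 -2.057
vertex -0.745 2.127 -3.142
endloop
endfacet
facet normal 0.636 -0.770 -0.053
outer loop
vertex -0.131 2.734 -4.583
vertex 0.58 3.153 -2.145
vertex -0.745 2.127 -3.142
endloop
endfacet
facet normal -0.366 -0.361 0.858
outer loop
vertex -0.745 2.127 -3.142
vertex -0.489 4.446 -2.057
vertex -1.814 3.42 -3.054
endloop
endfacet
facet normal -0.679 -0.527 -0.511
outer loop
vertex -1.814 3.42 -3.054
vertex -0.131 2.734 -4.583
vertex -0.745 2.127 -3.142
endloop
endfacet
facet normal 0.679 0.527 0.511
outer loop
vertex 0.58 3.153 -2.145
vertex 0.125 5.053 -3.498
vertex -0.489 4.446 -2.057
endloop
endfacet
facet normal 0.636 -0.770 -0.053
outer loop
vertex 1.194 3.76 -3.586
vertex 0.58 3.153 -2.145
vertex -0.131 2.734 -4.583
endloop
endfacet
facet normal 0.679 0.527 0.511
outer loop
vertex 1.194 3.76 -3.586
vertex 0.125 5.053 -3.498
vertex 0.58 3.153 -2.145
endloop
endfacet
facet normal -0.636 0.770 0.053
outer loop
vertex -0.489 4.446 -2.057
vertex 0.125 5.053 -3.498
vertex -1.814 3.42 -3.054
endloop
endfacet
facet normal -0.679 -0.527 -0.511
outer loop
vertex -1.2 4.027 -4.495
vertex -0.131 2.734 -4.583
vertex -1.814 3.42 -3.054
endloop
endfacet
facet normal -0.636 0.770 0.053
outer loop
vertex -1.814 3.42 -3.054
vertex 0.125 5.053 -3.498
vertex -1.2 4.027 -4.495
endloop
endfacet
facet normal 0.366 0.361 -0.858
outer loop
vertex -1.2 4.027 -4.495
vertex 1.194 3.76 -3.586
vertex -0.131 2.734 -4.583
endloop
endfacet
facet normal 0.366 0.361 -0.858
outer loop
vertex 0.125 5.053 -3.498
vertex 1.194 3.76 -3.586
vertex -1.2 4.027 -4.495
endloop
endfacet
facet normal -0.253 -0.500 -0.828
outer loop
vertex 1.909 1.022 -0.892
vertex 1.661 1.433 -1.064
vertex 2.154 1.367 -1.175
endloop
endfacet
facet normal 0.839 -0.540 0.068
outer loop
vertex 1.909 1.022 -0.892
vertex 2.154 1.367 -1.175
vertex 2.446 2.076 0.856
endloop
endfacet
facet normal 0.838 -0.541 0.068
outer loop
vertex 2.446 2.076 0.856
vertex 2.154 1.367 -1.175
vertex 2.692 2.421 0.572
endloop
endfacet
facet normal 0.255 0.500 0.828
outer loop
vertex 2.446 2.076 0.856
vertex 2.692 2.421 0.572
vertex 2.199 2.487 0.684
endloop
endfacet
facet normal -0.253 -0.499 -0.829
outer loop
vertex 2.154 1.367 -1.175
vertex 1.661 1.433 -1.064
vertex 1.907 1.778 -1.347
endloop
endfacet
facet normal 0.837 0.315 -0.448
outer loop
vertex 2.154 1.367 -1.175
vertex 1.907 1.778 -1.347
vertex 2.692 2.421 0.572
endloop
endfacet
facet normal 0.836 0.317 -0.448
outer loop
vertex 2.692 2.421 0.572
vertex 1.907 1.778 -1.347
vertex 2.444 2.832 0.4
endloop
endfacet
facet normal 0.255 0.500 0.828
outer loop
vertex 2.692 2.421 0.572
vertex 2.444 2.832 0.4
vertex 2.199 2.487 0.684
endloop
endfacet
facet normal -0.253 -0.499 -0.829
outer loop
vertex 1.907 1.778 -1.347
vertex 1.661 1.433 -1.064
vertex 1.414 1.844 -1.236
endloop
endfacet
facet normal -0.002 0.856 -0.516
outer loop
vertex 1.907 1.778 -1.347
vertex 1.414 1.844 -1.236
vertex 2.444 2.832 0.4
endloop
endfacet
facet normal -0.002 0.857 -0.516
outer loop
vertex 2.444 2.832 0.4
vertex 1.414 1.844 -1.236
vertex 1.951 2.898 0.512
endloop
endfacet
facet normal 0.255 0.500 0.828
outer loop
vertex 2.444 2.832 0.4
vertex 1.951 2.898 0.512
vertex 2.199 2.487 0.684
endloop
endfacet
facet normal -0.255 -0.500 -0.828
outer loop
vertex 1.414 1.844 -1.236
vertex 1.661 1.433 -1.064
vertex 1.168 1.499 -0.952
endloop
endfacet
facet normal -0.838 0.541 -0.069
outer loop
vertex 1.414 1.844 -1.236
vertex 1.168 1.499 -0.952
vertex 1.951 2.898 0.512
endloop
endfacet
facet normal -0.839 0.540 -0.068
outer loop
vertex 1.951 2.898 0.512
vertex 1.168 1.499 -0.952
vertex 1.706 2.553 0.795
endloop
endfacet
facet normal 0.253 0.500 0.828
outer loop
vertex 1.951 2.898 0.512
vertex 1.706 2.553 0.795
vertex 2.199 2.487 0.684
endloop
endfacet
facet normal -0.255 -0.500 -0.828
outer loop
vertex 1.168 1.499 -0.952
vertex 1.661 1.433 -1.064
vertex 1.416 1.088 -0.78
endloop
endfacet
facet normal -0.836 -0.317 0.448
outer loop
vertex 1.168 1.499 -0.952
vertex 1.416 1.088 -0.78
vertex 1.706 2.553 0.795
endloop
endfacet
facet normal -0.837 -0.316 0.448
outer loop
vertex 1.706 2.553 0.795
vertex 1.416 1.088 -0.78
vertex 1.953 2.142 0.967
endloop
endfacet
facet normal 0.253 0.499 0.829
outer loop
vertex 1.706 2.553 0.795
vertex 1.953 2.142 0.967
vertex 2.199 2.487 0.684
endloop
endfacet
facet normal -0.255 -0.500 -0.828
outer loop
vertex 1.416 1.088 -0.78
vertex 1.661 1.433 -1.064
vertex 1.909 1.022 -0.892
endloop
endfacet
facet normal 0.003 -0.857 0.516
outer loop
vertex 1.416 1.088 -0.78
vertex 1.909 1.022 -0.892
vertex 1.953 2.142 0.967
endloop
endfacet
facet normal 0.002 -0.857 0.516
outer loop
vertex 1.953 2.142 0.967
vertex 1.909 1.022 -0.892
vertex 2.446 2.076 0.856
endloop
endfacet
facet normal 0.253 0.499 0.829
outer loop
vertex 1.953 2.142 0.967
vertex 2.446 2.076 0.856
vertex 2.199 2.487 0.684
endloop
endfacet

endsolid


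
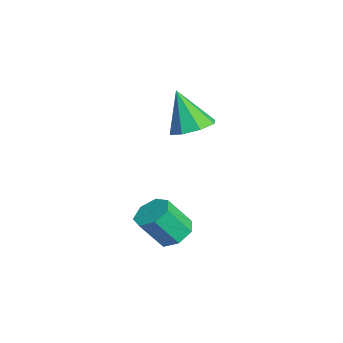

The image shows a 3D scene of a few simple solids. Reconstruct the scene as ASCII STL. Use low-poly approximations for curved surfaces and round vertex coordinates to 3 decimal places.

solid 
facet normal -0.065 0.579 -0.812
outer loop
vertex 3.974 2.442 -3.519
vertex 3.506 1.98 -3.811
vertex 3.371 2.551 -3.393
endloop
endfacet
facet normal 0.258 0.797 0.547
outer loop
vertex 3.974 2.442 -3.519
vertex 3.371 2.551 -3.393
vertex 4.063 1.643 -2.397
endloop
endfacet
facet normal 0.256 0.796 0.548
outer loop
vertex 4.063 1.643 -2.397
vertex 3.371 2.551 -3.393
vertex 3.46 1.751 -2.272
endloop
endfacet
facet normal 0.065 -0.579 0.813
outer loop
vertex 4.063 1.643 -2.397
vertex 3.46 1.751 -2.272
vertex 3.594 1.18 -2.689
endloop
endfacet
facet normal -0.066 0.579 -0.812
outer loop
vertex 3.371 2.551 -3.393
vertex 3.506 1.98 -3.811
vertex 2.87 2.229 -3.582
endloop
endfacet
facet normal -0.594 0.632 0.498
outer loop
vertex 3.371 2.551 -3.393
vertex 2.87 2.229 -3.582
vertex 3.46 1.751 -2.272
endloop
endfacet
facet normal -0.593 0.633 0.498
outer loop
vertex 3.46 1.751 -2.272
vertex 2.87 2.229 -3.582
vertex 2.959 1.43 -2.461
endloop
endfacet
facet normal 0.064 -0.579 0.813
outer loop
vertex 3.46 1.751 -2.272
vertex 2.959 1.43 -2.461
vertex 3.594 1.18 -2.689
endloop
endfacet
facet normal -0.065 0.580 -0.812
outer loop
vertex 2.87 2.229 -3.582
vertex 3.506 1.98 -3.811
vertex 2.847 1.72 -3.944
endloop
endfacet
facet normal -0.997 -0.007 0.074
outer loop
vertex 2.87 2.229 -3.582
vertex 2.847 1.72 -3.944
vertex 2.959 1.43 -2.461
endloop
endfacet
facet normal -0.997 -0.007 0.074
outer loop
vertex 2.959 1.43 -2.461
vertex 2.847 1.72 -3.944
vertex 2.936 0.921 -2.822
endloop
endfacet
facet normal 0.064 -0.579 0.813
outer loop
vertex 2.959 1.43 -2.461
vertex 2.936 0.921 -2.822
vertex 3.594 1.18 -2.689
endloop
endfacet
facet normal -0.064 0.579 -0.813
outer loop
vertex 2.847 1.72 -3.944
vertex 3.506 1.98 -3.811
vertex 3.32 1.406 -4.205
endloop
endfacet
facet normal -0.650 -0.642 -0.406
outer loop
vertex 2.847 1.72 -3.944
vertex 3.32 1.406 -4.205
vertex 2.936 0.921 -2.822
endloop
endfacet
facet normal -0.650 -0.642 -0.406
outer loop
vertex 2.936 0.921 -2.822
vertex 3.32 1.406 -4.205
vertex 3.409 0.607 -3.083
endloop
endfacet
facet normal 0.064 -0.579 0.813
outer loop
vertex 2.936 0.921 -2.822
vertex 3.409 0.607 -3.083
vertex 3.594 1.18 -2.689
endloop
endfacet
facet normal -0.064 0.579 -0.813
outer loop
vertex 3.32 1.406 -4.205
vertex 3.506 1.98 -3.811
vertex 3.933 1.524 -4.169
endloop
endfacet
facet normal 0.187 -0.793 -0.580
outer loop
vertex 3.32 1.406 -4.205
vertex 3.933 1.524 -4.169
vertex 3.409 0.607 -3.083
endloop
endfacet
facet normal 0.186 -0.793 -0.580
outer loop
vertex 3.409 0.607 -3.083
vertex 3.933 1.524 -4.169
vertex 4.022 0.725 -3.048
endloop
endfacet
facet normal 0.065 -0.580 0.812
outer loop
vertex 3.409 0.607 -3.083
vertex 4.022 0.725 -3.048
vertex 3.594 1.18 -2.689
endloop
endfacet
facet normal -0.064 0.578 -0.813
outer loop
vertex 3.933 1.524 -4.169
vertex 3.506 1.98 -3.811
vertex 4.224 1.985 -3.864
endloop
endfacet
facet normal 0.882 -0.347 -0.317
outer loop
vertex 3.933 1.524 -4.169
vertex 4.224 1.985 -3.864
vertex 4.022 0.725 -3.048
endloop
endfacet
facet normal 0.883 -0.346 -0.316
outer loop
vertex 4.022 0.725 -3.048
vertex 4.224 1.985 -3.864
vertex 4.312 1.186 -2.742
endloop
endfacet
facet normal 0.065 -0.580 0.812
outer loop
vertex 4.022 0.725 -3.048
vertex 4.312 1.186 -2.742
vertex 3.594 1.18 -2.689
endloop
endfacet
facet normal -0.064 0.579 -0.813
outer loop
vertex 4.224 1.985 -3.864
vertex 3.506 1.98 -3.811
vertex 3.974 2.442 -3.519
endloop
endfacet
facet normal 0.914 0.360 0.185
outer loop
vertex 4.224 1.985 -3.864
vertex 3.974 2.442 -3.519
vertex 4.312 1.186 -2.742
endloop
endfacet
facet normal 0.915 0.360 0.184
outer loop
vertex 4.312 1.186 -2.742
vertex 3.974 2.442 -3.519
vertex 4.063 1.643 -2.397
endloop
endfacet
facet normal 0.065 -0.578 0.813
outer loop
vertex 4.312 1.186 -2.742
vertex 4.063 1.643 -2.397
vertex 3.594 1.18 -2.689
endloop
endfacet
facet normal 0.300 0.280 -0.912
outer loop
vertex -0.065 3.892 -0.731
vertex -0.488 3.215 -1.078
vertex -0.693 4.04 -0.892
endloop
endfacet
facet normal -0.002 0.732 0.682
outer loop
vertex -0.065 3.892 -0.731
vertex -0.693 4.04 -0.892
vertex -1.012 2.725 0.518
endloop
endfacet
facet normal 0.299 0.280 -0.912
outer loop
vertex -0.693 4.04 -0.892
vertex -0.488 3.215 -1.078
vertex -1.202 3.705 -1.162
endloop
endfacet
facet normal -0.645 0.626 0.438
outer loop
vertex -0.693 4.04 -0.892
vertex -1.202 3.705 -1.162
vertex -1.012 2.725 0.518
endloop
endfacet
facet normal 0.300 0.281 -0.912
outer loop
vertex -1.202 3.705 -1.162
vertex -0.488 3.215 -1.078
vertex -1.292 3.083 -1.383
endloop
endfacet
facet normal -0.983 0.085 0.161
outer loop
vertex -1.202 3.705 -1.162
vertex -1.292 3.083 -1.383
vertex -1.012 2.725 0.518
endloop
endfacet
facet normal 0.300 0.280 -0.912
outer loop
vertex -1.292 3.083 -1.383
vertex -0.488 3.215 -1.078
vertex -0.911 2.538 -1.425
endloop
endfacet
facet normal -0.819 -0.574 0.013
outer loop
vertex -1.292 3.083 -1.383
vertex -0.911 2.538 -1.425
vertex -1.012 2.725 0.518
endloop
endfacet
facet normal 0.299 0.280 -0.912
outer loop
vertex -0.911 2.538 -1.425
vertex -0.488 3.215 -1.078
vertex -0.282 2.39 -1.264
endloop
endfacet
facet normal -0.248 -0.966 0.080
outer loop
vertex -0.911 2.538 -1.425
vertex -0.282 2.39 -1.264
vertex -1.012 2.725 0.518
endloop
endfacet
facet normal 0.300 0.280 -0.912
outer loop
vertex -0.282 2.39 -1.264
vertex -0.488 3.215 -1.078
vertex 0.226 2.725 -0.994
endloop
endfacet
facet normal 0.395 -0.860 0.323
outer loop
vertex -0.282 2.39 -1.264
vertex 0.226 2.725 -0.994
vertex -1.012 2.725 0.518
endloop
endfacet
facet normal 0.300 0.281 -0.912
outer loop
vertex 0.226 2.725 -0.994
vertex -0.488 3.215 -1.078
vertex 0.316 3.347 -0.773
endloop
endfacet
facet normal 0.733 -0.319 0.600
outer loop
vertex 0.226 2.725 -0.994
vertex 0.316 3.347 -0.773
vertex -1.012 2.725 0.518
endloop
endfacet
facet normal 0.300 0.280 -0.912
outer loop
vertex 0.316 3.347 -0.773
vertex -0.488 3.215 -1.078
vertex -0.065 3.892 -0.731
endloop
endfacet
facet normal 0.569 0.340 0.749
outer loop
vertex 0.316 3.347 -0.773
vertex -0.065 3.892 -0.731
vertex -1.012 2.725 0.518
endloop
endfacet

endsolid


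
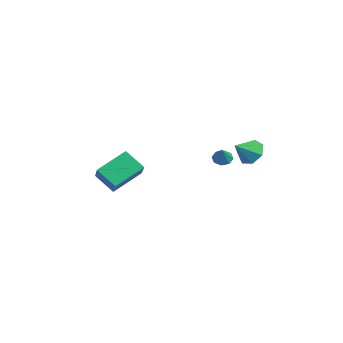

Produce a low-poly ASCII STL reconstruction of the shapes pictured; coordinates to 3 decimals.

solid 
facet normal -0.636 0.233 -0.735
outer loop
vertex -0.227 2.714 -2.352
vertex -0.64 2.492 -2.065
vertex -0.416 2.993 -2.1
endloop
endfacet
facet normal 0.833 0.553 0.012
outer loop
vertex -0.227 2.714 -2.352
vertex -0.416 2.993 -2.1
vertex 0.08 2.228 -1.235
endloop
endfacet
facet normal -0.637 0.234 -0.734
outer loop
vertex -0.416 2.993 -2.1
vertex -0.64 2.492 -2.065
vertex -0.736 2.978 -1.827
endloop
endfacet
facet normal 0.376 0.791 0.484
outer loop
vertex -0.416 2.993 -2.1
vertex -0.736 2.978 -1.827
vertex 0.08 2.228 -1.235
endloop
endfacet
facet normal -0.637 0.234 -0.734
outer loop
vertex -0.736 2.978 -1.827
vertex -0.64 2.492 -2.065
vertex -1.0 2.679 -1.693
endloop
endfacet
facet normal -0.147 0.510 0.848
outer loop
vertex -0.736 2.978 -1.827
vertex -1.0 2.679 -1.693
vertex 0.08 2.228 -1.235
endloop
endfacet
facet normal -0.637 0.233 -0.734
outer loop
vertex -1.0 2.679 -1.693
vertex -0.64 2.492 -2.065
vertex -1.053 2.27 -1.777
endloop
endfacet
facet normal -0.432 -0.127 0.893
outer loop
vertex -1.0 2.679 -1.693
vertex -1.053 2.27 -1.777
vertex 0.08 2.228 -1.235
endloop
endfacet
facet normal -0.638 0.234 -0.734
outer loop
vertex -1.053 2.27 -1.777
vertex -0.64 2.492 -2.065
vertex -0.864 1.991 -2.03
endloop
endfacet
facet normal -0.310 -0.745 0.590
outer loop
vertex -1.053 2.27 -1.777
vertex -0.864 1.991 -2.03
vertex 0.08 2.228 -1.235
endloop
endfacet
facet normal -0.637 0.234 -0.734
outer loop
vertex -0.864 1.991 -2.03
vertex -0.64 2.492 -2.065
vertex -0.544 2.006 -2.303
endloop
endfacet
facet normal 0.147 -0.982 0.118
outer loop
vertex -0.864 1.991 -2.03
vertex -0.544 2.006 -2.303
vertex 0.08 2.228 -1.235
endloop
endfacet
facet normal -0.637 0.234 -0.734
outer loop
vertex -0.544 2.006 -2.303
vertex -0.64 2.492 -2.065
vertex -0.28 2.305 -2.437
endloop
endfacet
facet normal 0.669 -0.701 -0.245
outer loop
vertex -0.544 2.006 -2.303
vertex -0.28 2.305 -2.437
vertex 0.08 2.228 -1.235
endloop
endfacet
facet normal -0.637 0.235 -0.734
outer loop
vertex -0.28 2.305 -2.437
vertex -0.64 2.492 -2.065
vertex -0.227 2.714 -2.352
endloop
endfacet
facet normal 0.955 -0.063 -0.290
outer loop
vertex -0.28 2.305 -2.437
vertex -0.227 2.714 -2.352
vertex 0.08 2.228 -1.235
endloop
endfacet
facet normal -0.837 0.169 -0.520
outer loop
vertex -1.116 -4.02 -2.759
vertex -1.42 -2.475 -1.768
vertex -0.401 -3.293 -3.674
endloop
endfacet
facet normal 0.163 -0.831 -0.533
outer loop
vertex 1.34 -3.645 -2.592
vertex -1.116 -4.02 -2.759
vertex -0.401 -3.293 -3.674
endloop
endfacet
facet normal -0.837 0.169 -0.520
outer loop
vertex -0.401 -3.293 -3.674
vertex -1.42 -2.475 -1.768
vertex -0.705 -1.748 -2.683
endloop
endfacet
facet normal 0.522 0.531 -0.667
outer loop
vertex -0.705 -1.748 -2.683
vertex 1.34 -3.645 -2.592
vertex -0.401 -3.293 -3.674
endloop
endfacet
facet normal -0.522 -0.531 0.667
outer loop
vertex -1.116 -4.02 -2.759
vertex 0.321 -2.827 -0.686
vertex -1.42 -2.475 -1.768
endloop
endfacet
facet normal 0.163 -0.831 -0.533
outer loop
vertex 0.625 -4.372 -1.677
vertex -1.116 -4.02 -2.759
vertex 1.34 -3.645 -2.592
endloop
endfacet
facet normal -0.522 -0.531 0.667
outer loop
vertex 0.625 -4.372 -1.677
vertex 0.321 -2.827 -0.686
vertex -1.116 -4.02 -2.759
endloop
endfacet
facet normal -0.163 0.831 0.533
outer loop
vertex -1.42 -2.475 -1.768
vertex 0.321 -2.827 -0.686
vertex -0.705 -1.748 -2.683
endloop
endfacet
facet normal 0.522 0.531 -0.667
outer loop
vertex 1.036 -2.1 -1.601
vertex 1.34 -3.645 -2.592
vertex -0.705 -1.748 -2.683
endloop
endfacet
facet normal -0.163 0.831 0.533
outer loop
vertex -0.705 -1.748 -2.683
vertex 0.321 -2.827 -0.686
vertex 1.036 -2.1 -1.601
endloop
endfacet
facet normal 0.837 -0.169 0.520
outer loop
vertex 1.036 -2.1 -1.601
vertex 0.625 -4.372 -1.677
vertex 1.34 -3.645 -2.592
endloop
endfacet
facet normal 0.837 -0.169 0.520
outer loop
vertex 0.321 -2.827 -0.686
vertex 0.625 -4.372 -1.677
vertex 1.036 -2.1 -1.601
endloop
endfacet
facet normal -0.280 0.789 -0.547
outer loop
vertex 1.757 3.747 -1.164
vertex 0.977 3.439 -1.209
vertex 1.303 3.955 -0.632
endloop
endfacet
facet normal 0.770 0.053 0.636
outer loop
vertex 1.757 3.747 -1.164
vertex 1.303 3.955 -0.632
vertex 1.323 2.461 -0.531
endloop
endfacet
facet normal -0.280 0.789 -0.547
outer loop
vertex 1.303 3.955 -0.632
vertex 0.977 3.439 -1.209
vertex 0.604 3.774 -0.535
endloop
endfacet
facet normal 0.120 0.069 0.990
outer loop
vertex 1.303 3.955 -0.632
vertex 0.604 3.774 -0.535
vertex 1.323 2.461 -0.531
endloop
endfacet
facet normal -0.279 0.789 -0.547
outer loop
vertex 0.604 3.774 -0.535
vertex 0.977 3.439 -1.209
vertex 0.185 3.341 -0.946
endloop
endfacet
facet normal -0.511 -0.277 0.813
outer loop
vertex 0.604 3.774 -0.535
vertex 0.185 3.341 -0.946
vertex 1.323 2.461 -0.531
endloop
endfacet
facet normal -0.279 0.789 -0.547
outer loop
vertex 0.185 3.341 -0.946
vertex 0.977 3.439 -1.209
vertex 0.362 2.982 -1.554
endloop
endfacet
facet normal -0.647 -0.724 0.239
outer loop
vertex 0.185 3.341 -0.946
vertex 0.362 2.982 -1.554
vertex 1.323 2.461 -0.531
endloop
endfacet
facet normal -0.280 0.789 -0.547
outer loop
vertex 0.362 2.982 -1.554
vertex 0.977 3.439 -1.209
vertex 1.002 2.967 -1.903
endloop
endfacet
facet normal -0.186 -0.935 -0.301
outer loop
vertex 0.362 2.982 -1.554
vertex 1.002 2.967 -1.903
vertex 1.323 2.461 -0.531
endloop
endfacet
facet normal -0.280 0.789 -0.547
outer loop
vertex 1.002 2.967 -1.903
vertex 0.977 3.439 -1.209
vertex 1.623 3.307 -1.73
endloop
endfacet
facet normal 0.523 -0.752 -0.400
outer loop
vertex 1.002 2.967 -1.903
vertex 1.623 3.307 -1.73
vertex 1.323 2.461 -0.531
endloop
endfacet
facet normal -0.280 0.789 -0.547
outer loop
vertex 1.623 3.307 -1.73
vertex 0.977 3.439 -1.209
vertex 1.757 3.747 -1.164
endloop
endfacet
facet normal 0.950 -0.312 0.018
outer loop
vertex 1.623 3.307 -1.73
vertex 1.757 3.747 -1.164
vertex 1.323 2.461 -0.531
endloop
endfacet

endsolid
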